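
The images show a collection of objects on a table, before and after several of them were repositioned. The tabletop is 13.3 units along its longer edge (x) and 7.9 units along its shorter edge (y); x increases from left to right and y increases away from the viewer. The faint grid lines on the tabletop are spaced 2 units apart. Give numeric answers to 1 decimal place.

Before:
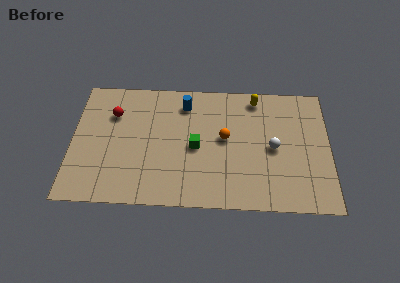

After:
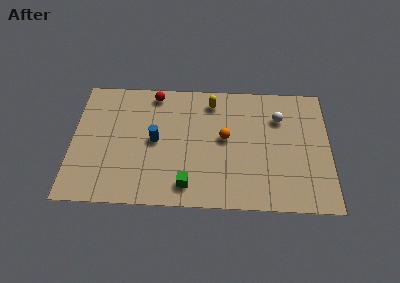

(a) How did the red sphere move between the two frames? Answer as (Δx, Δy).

(2.1, 1.4)

The red sphere started near (2.1, 5.6) and ended near (4.2, 7.0).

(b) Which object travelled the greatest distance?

the blue cylinder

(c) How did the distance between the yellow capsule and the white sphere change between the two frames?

+0.4

Before: roughly 3.2 units apart; after: 3.6. That's 0.4 units further apart.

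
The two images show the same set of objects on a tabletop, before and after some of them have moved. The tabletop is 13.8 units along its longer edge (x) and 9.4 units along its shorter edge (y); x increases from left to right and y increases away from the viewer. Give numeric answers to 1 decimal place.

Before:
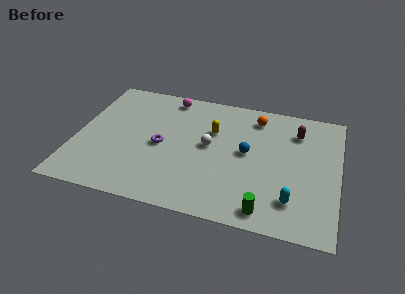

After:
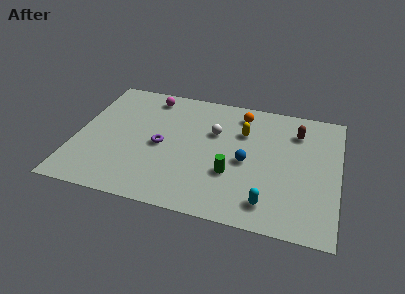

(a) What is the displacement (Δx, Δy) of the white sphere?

(0.2, 1.1)

From the two frames, the white sphere sits at roughly (7.0, 5.0) before and (7.2, 6.1) after.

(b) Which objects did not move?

the brown capsule and the purple torus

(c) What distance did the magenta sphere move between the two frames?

1.0

From (4.6, 8.3) to (3.6, 8.1), the magenta sphere covered √(1.0² + 0.2²) ≈ 1.0 units.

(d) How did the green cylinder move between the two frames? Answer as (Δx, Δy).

(-1.9, 2.1)

The green cylinder started near (10.2, 1.1) and ended near (8.3, 3.2).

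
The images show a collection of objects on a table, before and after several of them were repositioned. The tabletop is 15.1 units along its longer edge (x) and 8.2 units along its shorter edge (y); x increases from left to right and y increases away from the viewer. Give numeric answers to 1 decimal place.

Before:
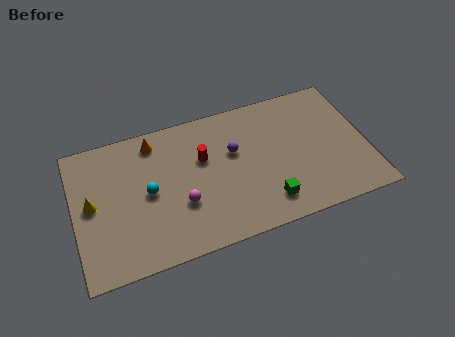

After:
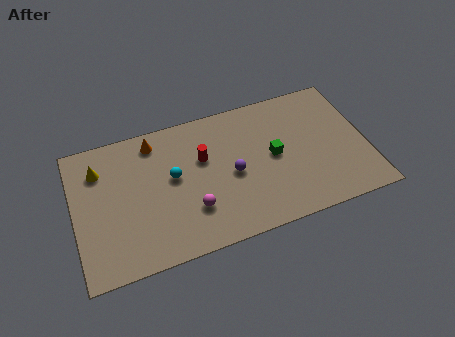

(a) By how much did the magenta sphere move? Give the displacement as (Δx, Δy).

(0.5, -0.5)

From the two frames, the magenta sphere sits at roughly (5.4, 2.9) before and (5.9, 2.4) after.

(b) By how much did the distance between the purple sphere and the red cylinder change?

+0.4

They were about 1.6 units apart before and 2.0 after — 0.4 units further apart.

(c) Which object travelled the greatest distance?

the green cube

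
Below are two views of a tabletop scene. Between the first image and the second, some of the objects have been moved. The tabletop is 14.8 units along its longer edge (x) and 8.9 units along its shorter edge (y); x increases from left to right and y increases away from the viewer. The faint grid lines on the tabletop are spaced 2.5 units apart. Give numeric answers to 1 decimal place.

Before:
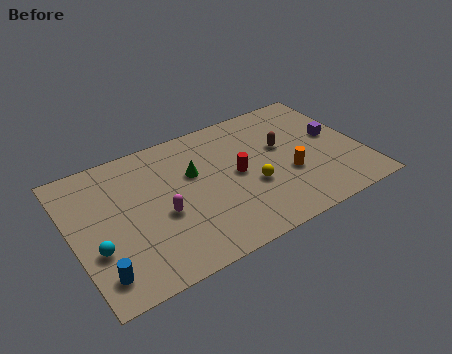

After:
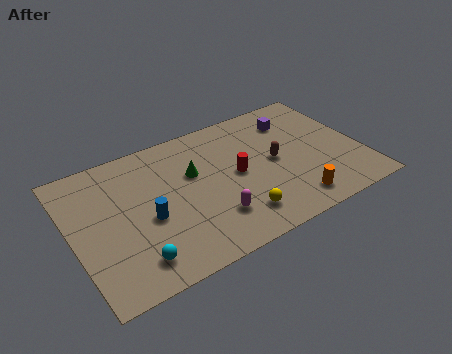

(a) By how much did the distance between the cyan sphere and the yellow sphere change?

-2.7

They were about 8.0 units apart before and 5.3 after — 2.7 units closer together.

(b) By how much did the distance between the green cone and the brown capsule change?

-0.4

They were about 4.6 units apart before and 4.2 after — 0.4 units closer together.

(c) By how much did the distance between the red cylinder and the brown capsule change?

-0.6

The distance was about 2.6 in the first image and 2.0 in the second, so they moved 0.6 units closer together.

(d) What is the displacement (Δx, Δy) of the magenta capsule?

(2.4, -1.4)

The magenta capsule was at about (4.4, 3.7) and moved to about (6.8, 2.3).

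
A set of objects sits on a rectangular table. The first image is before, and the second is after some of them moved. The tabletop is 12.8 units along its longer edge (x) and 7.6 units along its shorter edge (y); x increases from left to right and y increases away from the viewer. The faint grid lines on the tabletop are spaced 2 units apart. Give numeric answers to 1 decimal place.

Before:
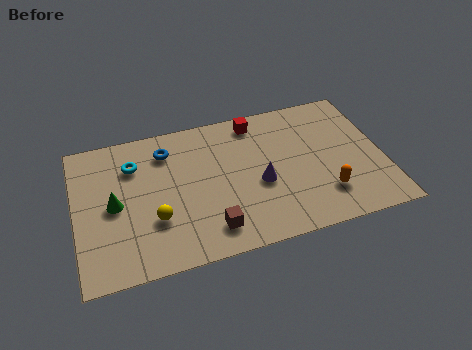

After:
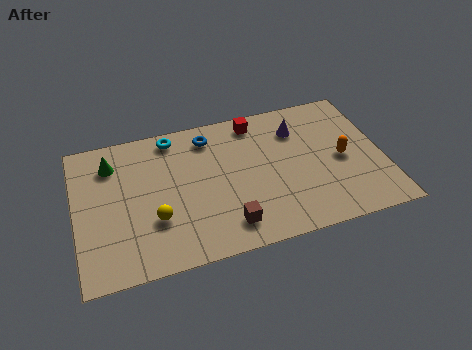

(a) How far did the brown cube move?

0.7

The brown cube was near (5.4, 1.4) before and (6.1, 1.4) after, so it travelled √(0.7² + 0.0²) ≈ 0.7 units.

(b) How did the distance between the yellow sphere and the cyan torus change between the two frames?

+1.1

The distance was about 3.2 in the first image and 4.3 in the second, so they moved 1.1 units further apart.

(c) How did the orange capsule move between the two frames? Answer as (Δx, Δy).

(0.9, 1.7)

The orange capsule started near (10.2, 1.9) and ended near (11.1, 3.6).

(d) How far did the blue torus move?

1.8

The blue torus was near (3.9, 6.0) before and (5.7, 6.3) after, so it travelled √(1.8² + 0.3²) ≈ 1.8 units.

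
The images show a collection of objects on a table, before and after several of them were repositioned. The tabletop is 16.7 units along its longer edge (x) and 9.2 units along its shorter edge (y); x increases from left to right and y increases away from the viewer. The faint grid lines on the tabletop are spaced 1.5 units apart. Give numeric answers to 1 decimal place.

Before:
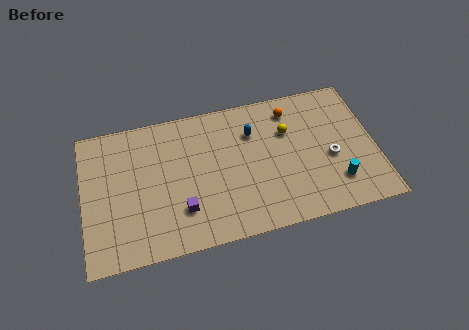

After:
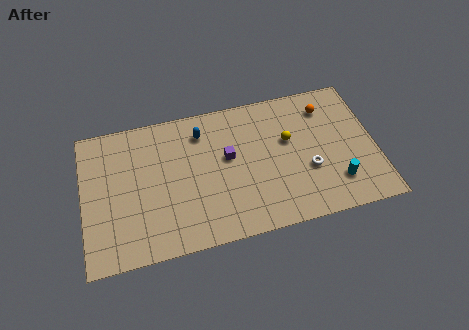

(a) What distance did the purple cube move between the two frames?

4.0

From (5.5, 2.5) to (8.3, 5.3), the purple cube covered √(2.8² + 2.8²) ≈ 4.0 units.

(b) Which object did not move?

the cyan cylinder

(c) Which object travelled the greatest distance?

the purple cube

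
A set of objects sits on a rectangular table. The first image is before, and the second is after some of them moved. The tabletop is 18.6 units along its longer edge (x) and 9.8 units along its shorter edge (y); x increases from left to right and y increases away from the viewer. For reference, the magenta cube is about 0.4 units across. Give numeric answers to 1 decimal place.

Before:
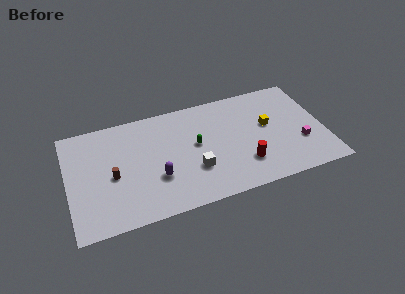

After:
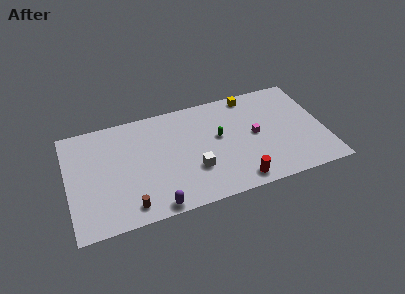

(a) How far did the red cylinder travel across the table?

1.5

The red cylinder moved from about (12.6, 2.6) to (12.0, 1.2), a distance of √(0.6² + 1.4²) ≈ 1.5.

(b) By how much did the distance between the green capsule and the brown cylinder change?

+1.8

Before: roughly 6.2 units apart; after: 8.0. That's 1.8 units further apart.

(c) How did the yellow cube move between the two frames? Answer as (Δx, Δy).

(-1.0, 3.2)

The yellow cube was at about (14.6, 5.6) and moved to about (13.6, 8.8).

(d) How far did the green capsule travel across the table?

1.7

The green capsule was near (9.3, 5.4) before and (11.0, 5.6) after, so it travelled √(1.7² + 0.2²) ≈ 1.7 units.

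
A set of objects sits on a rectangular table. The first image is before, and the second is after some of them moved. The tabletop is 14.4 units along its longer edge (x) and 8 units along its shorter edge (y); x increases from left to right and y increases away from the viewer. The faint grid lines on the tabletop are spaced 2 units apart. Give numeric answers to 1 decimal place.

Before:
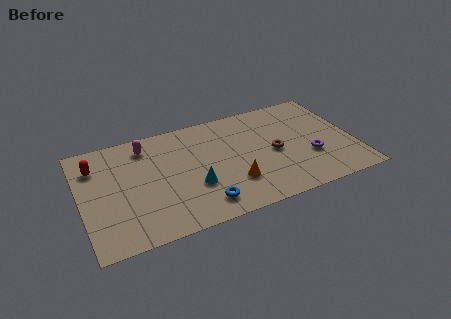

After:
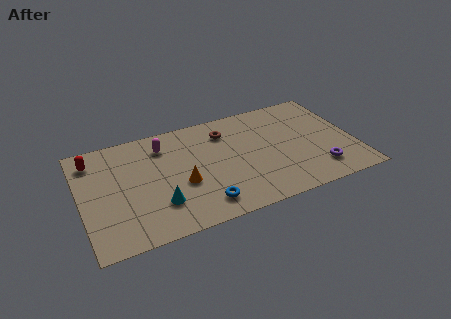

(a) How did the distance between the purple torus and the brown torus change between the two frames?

+4.3

They were about 2.1 units apart before and 6.4 after — 4.3 units further apart.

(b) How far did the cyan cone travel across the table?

2.0

The cyan cone was near (5.8, 2.8) before and (3.9, 2.2) after, so it travelled √(1.9² + 0.6²) ≈ 2.0 units.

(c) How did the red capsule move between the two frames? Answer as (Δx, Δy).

(-0.1, 0.5)

From the two frames, the red capsule sits at roughly (0.9, 6.0) before and (0.8, 6.5) after.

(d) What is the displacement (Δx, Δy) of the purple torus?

(0.3, -1.1)

The purple torus started near (12.0, 2.8) and ended near (12.3, 1.7).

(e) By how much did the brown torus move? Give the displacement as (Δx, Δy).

(-2.4, 2.4)

From the two frames, the brown torus sits at roughly (10.2, 3.8) before and (7.8, 6.2) after.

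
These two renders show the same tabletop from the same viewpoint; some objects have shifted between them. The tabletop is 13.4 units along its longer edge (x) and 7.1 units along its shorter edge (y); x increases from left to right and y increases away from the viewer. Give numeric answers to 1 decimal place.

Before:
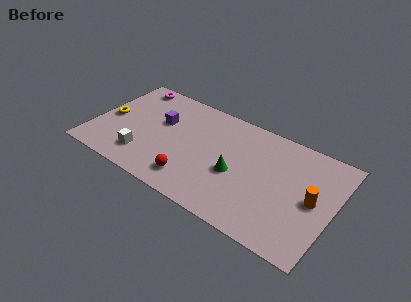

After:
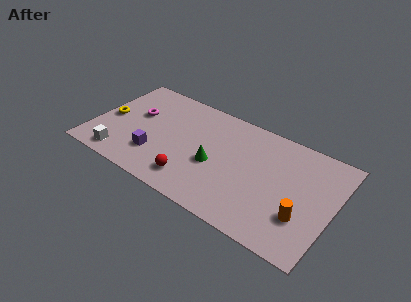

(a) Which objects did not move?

the yellow torus and the red sphere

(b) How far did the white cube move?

1.3

The white cube was near (3.1, 1.6) before and (1.9, 1.0) after, so it travelled √(1.2² + 0.6²) ≈ 1.3 units.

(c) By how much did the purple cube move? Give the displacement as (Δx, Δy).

(0.1, -2.4)

From the two frames, the purple cube sits at roughly (3.6, 4.4) before and (3.7, 2.0) after.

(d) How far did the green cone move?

1.2

The green cone was near (8.1, 3.0) before and (6.9, 3.0) after, so it travelled √(1.2² + 0.0²) ≈ 1.2 units.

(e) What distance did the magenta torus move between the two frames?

2.1

The magenta torus was near (1.5, 6.3) before and (2.2, 4.3) after, so it travelled √(0.7² + 2.0²) ≈ 2.1 units.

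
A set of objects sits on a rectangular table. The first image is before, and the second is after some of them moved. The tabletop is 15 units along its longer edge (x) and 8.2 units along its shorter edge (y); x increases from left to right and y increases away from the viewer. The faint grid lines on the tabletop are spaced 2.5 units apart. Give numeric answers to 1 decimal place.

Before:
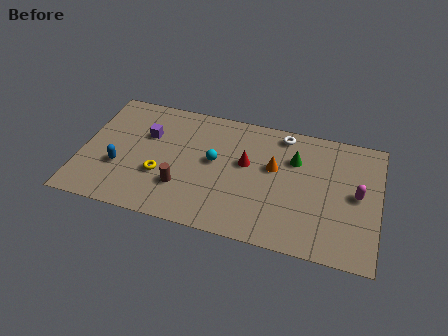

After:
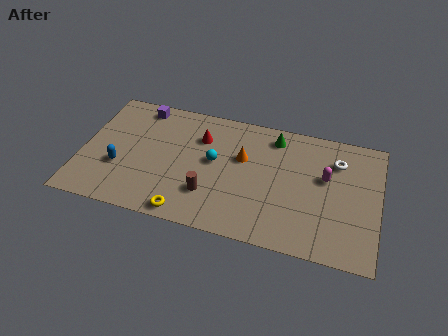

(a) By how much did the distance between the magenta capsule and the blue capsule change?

-1.5

The distance was about 12.0 in the first image and 10.5 in the second, so they moved 1.5 units closer together.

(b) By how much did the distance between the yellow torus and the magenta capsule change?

-2.0

They were about 9.9 units apart before and 7.9 after — 2.0 units closer together.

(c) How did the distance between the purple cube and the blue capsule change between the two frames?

+1.6

The distance was about 2.8 in the first image and 4.4 in the second, so they moved 1.6 units further apart.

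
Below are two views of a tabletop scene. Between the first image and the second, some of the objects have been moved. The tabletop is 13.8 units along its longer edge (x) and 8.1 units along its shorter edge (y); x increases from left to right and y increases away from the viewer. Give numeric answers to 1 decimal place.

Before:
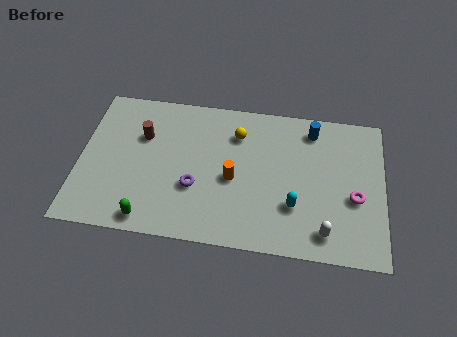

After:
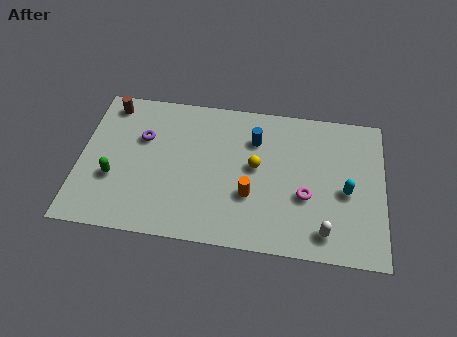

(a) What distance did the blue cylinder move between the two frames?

2.8

The blue cylinder was near (10.5, 6.8) before and (7.9, 5.9) after, so it travelled √(2.6² + 0.9²) ≈ 2.8 units.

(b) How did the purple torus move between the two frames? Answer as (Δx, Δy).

(-2.5, 2.4)

The purple torus started near (5.3, 2.9) and ended near (2.8, 5.3).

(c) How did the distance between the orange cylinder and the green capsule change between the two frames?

+1.6

The distance was about 4.6 in the first image and 6.2 in the second, so they moved 1.6 units further apart.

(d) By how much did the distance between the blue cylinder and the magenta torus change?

-0.3

Before: roughly 4.0 units apart; after: 3.7. That's 0.3 units closer together.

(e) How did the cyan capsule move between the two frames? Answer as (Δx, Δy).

(2.3, 1.1)

The cyan capsule started near (9.8, 2.5) and ended near (12.1, 3.6).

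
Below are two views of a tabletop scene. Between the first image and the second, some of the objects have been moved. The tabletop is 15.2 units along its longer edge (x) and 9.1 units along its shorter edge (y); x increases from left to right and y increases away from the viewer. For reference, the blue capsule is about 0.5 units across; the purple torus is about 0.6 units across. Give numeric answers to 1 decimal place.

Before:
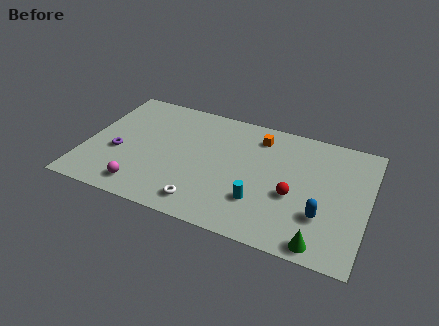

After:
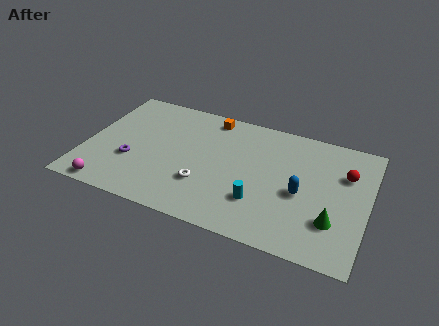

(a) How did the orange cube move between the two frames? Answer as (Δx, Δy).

(-2.7, 0.6)

The orange cube was at about (9.1, 7.4) and moved to about (6.4, 8.0).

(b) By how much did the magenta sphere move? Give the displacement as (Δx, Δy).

(-1.7, -0.6)

The magenta sphere started near (3.4, 1.4) and ended near (1.7, 0.8).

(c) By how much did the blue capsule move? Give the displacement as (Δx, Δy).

(-1.2, 1.2)

The blue capsule was at about (12.9, 2.8) and moved to about (11.7, 4.0).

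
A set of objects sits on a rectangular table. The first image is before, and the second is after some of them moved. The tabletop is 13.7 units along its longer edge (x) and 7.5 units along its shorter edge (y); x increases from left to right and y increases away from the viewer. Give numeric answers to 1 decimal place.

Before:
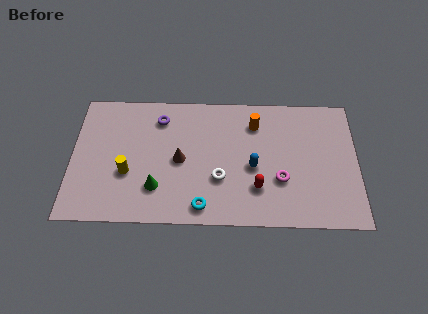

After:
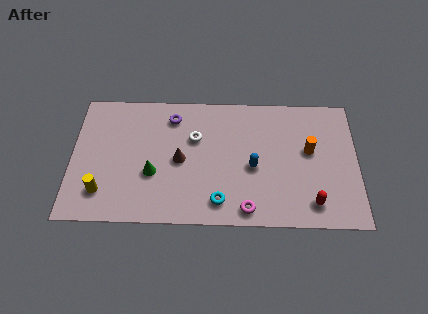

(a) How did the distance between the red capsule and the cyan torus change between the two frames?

+1.6

The distance was about 2.8 in the first image and 4.4 in the second, so they moved 1.6 units further apart.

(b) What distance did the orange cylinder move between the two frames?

3.0

The orange cylinder was near (8.8, 5.8) before and (11.4, 4.3) after, so it travelled √(2.6² + 1.5²) ≈ 3.0 units.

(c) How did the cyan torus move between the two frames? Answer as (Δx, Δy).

(0.8, 0.3)

From the two frames, the cyan torus sits at roughly (6.3, 1.0) before and (7.1, 1.3) after.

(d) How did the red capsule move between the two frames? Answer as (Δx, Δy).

(2.6, -0.8)

From the two frames, the red capsule sits at roughly (8.9, 2.1) before and (11.5, 1.3) after.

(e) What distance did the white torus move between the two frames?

2.6

From (7.1, 2.6) to (5.9, 4.9), the white torus covered √(1.2² + 2.3²) ≈ 2.6 units.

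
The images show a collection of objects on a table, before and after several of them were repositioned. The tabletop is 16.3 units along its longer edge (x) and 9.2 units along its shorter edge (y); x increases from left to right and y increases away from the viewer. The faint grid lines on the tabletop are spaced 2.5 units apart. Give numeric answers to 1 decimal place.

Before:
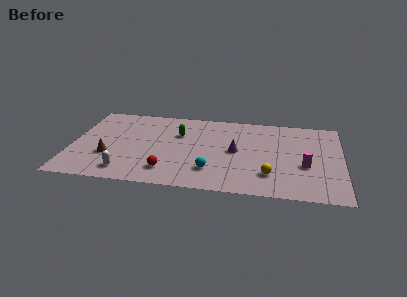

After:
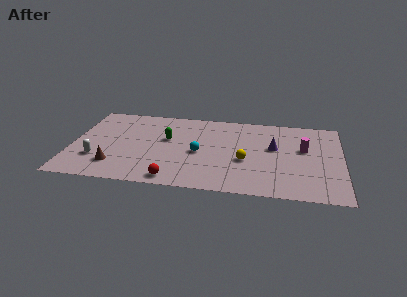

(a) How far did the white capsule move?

2.2

The white capsule moved from about (3.4, 1.5) to (1.6, 2.7), a distance of √(1.8² + 1.2²) ≈ 2.2.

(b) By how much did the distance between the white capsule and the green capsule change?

-0.6

Before: roughly 5.6 units apart; after: 5.0. That's 0.6 units closer together.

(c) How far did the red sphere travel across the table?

1.0

The red sphere moved from about (5.9, 1.9) to (6.3, 1.0), a distance of √(0.4² + 0.9²) ≈ 1.0.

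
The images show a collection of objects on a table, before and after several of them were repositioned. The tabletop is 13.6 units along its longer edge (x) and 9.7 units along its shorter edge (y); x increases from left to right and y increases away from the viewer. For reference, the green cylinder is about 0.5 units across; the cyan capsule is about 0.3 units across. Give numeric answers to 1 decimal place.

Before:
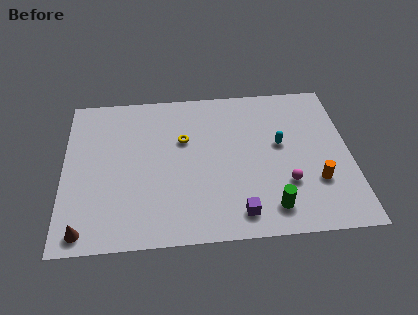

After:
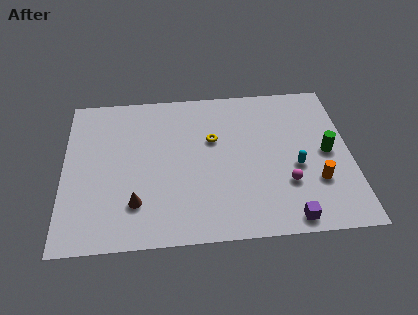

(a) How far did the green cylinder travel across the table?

4.3

From (9.7, 1.6) to (12.5, 4.8), the green cylinder covered √(2.8² + 3.2²) ≈ 4.3 units.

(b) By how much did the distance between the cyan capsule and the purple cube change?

-1.5

They were about 4.6 units apart before and 3.1 after — 1.5 units closer together.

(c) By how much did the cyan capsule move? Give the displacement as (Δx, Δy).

(0.7, -1.5)

The cyan capsule started near (10.3, 5.5) and ended near (11.0, 4.0).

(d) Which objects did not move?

the magenta sphere and the orange cylinder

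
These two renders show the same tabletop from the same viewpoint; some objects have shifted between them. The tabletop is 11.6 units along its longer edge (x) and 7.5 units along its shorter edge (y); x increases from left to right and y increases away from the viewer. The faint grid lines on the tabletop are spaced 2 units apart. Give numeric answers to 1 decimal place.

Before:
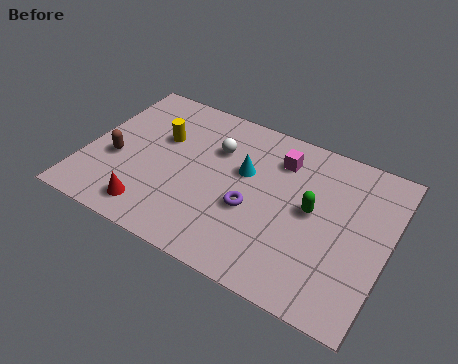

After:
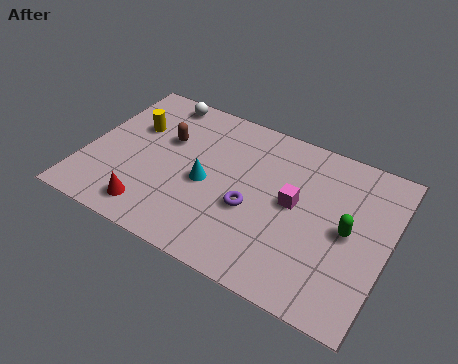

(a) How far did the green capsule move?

1.4

From (8.7, 4.0) to (10.1, 3.7), the green capsule covered √(1.4² + 0.3²) ≈ 1.4 units.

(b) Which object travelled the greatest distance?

the white sphere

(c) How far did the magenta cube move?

2.0

The magenta cube was near (7.2, 5.8) before and (8.0, 4.0) after, so it travelled √(0.8² + 1.8²) ≈ 2.0 units.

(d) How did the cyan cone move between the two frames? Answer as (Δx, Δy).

(-1.3, -1.2)

The cyan cone was at about (6.0, 4.6) and moved to about (4.7, 3.4).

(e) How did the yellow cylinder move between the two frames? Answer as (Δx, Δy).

(-1.1, 0.1)

The yellow cylinder was at about (2.7, 4.8) and moved to about (1.6, 4.9).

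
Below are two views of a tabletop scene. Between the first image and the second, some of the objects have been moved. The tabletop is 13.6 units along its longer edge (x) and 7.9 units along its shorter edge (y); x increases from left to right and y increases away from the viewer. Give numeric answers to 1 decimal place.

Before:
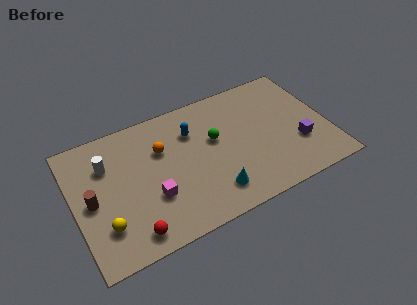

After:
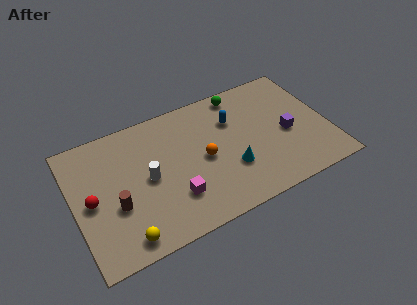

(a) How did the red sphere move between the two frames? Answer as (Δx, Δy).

(-1.8, 2.7)

The red sphere started near (2.7, 1.1) and ended near (0.9, 3.8).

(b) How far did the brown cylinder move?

1.4

The brown cylinder moved from about (0.9, 3.8) to (2.1, 3.0), a distance of √(1.2² + 0.8²) ≈ 1.4.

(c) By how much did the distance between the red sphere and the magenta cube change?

+2.4

They were about 2.1 units apart before and 4.5 after — 2.4 units further apart.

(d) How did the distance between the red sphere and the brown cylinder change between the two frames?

-1.8

Before: roughly 3.2 units apart; after: 1.4. That's 1.8 units closer together.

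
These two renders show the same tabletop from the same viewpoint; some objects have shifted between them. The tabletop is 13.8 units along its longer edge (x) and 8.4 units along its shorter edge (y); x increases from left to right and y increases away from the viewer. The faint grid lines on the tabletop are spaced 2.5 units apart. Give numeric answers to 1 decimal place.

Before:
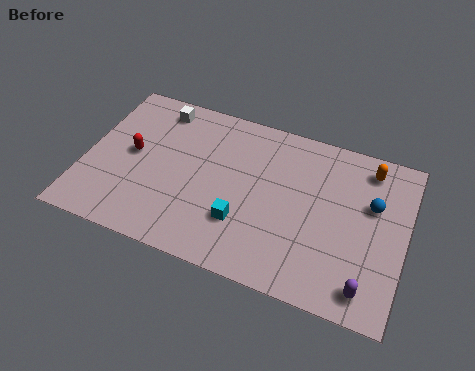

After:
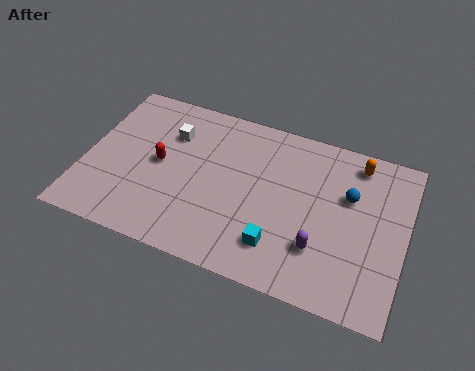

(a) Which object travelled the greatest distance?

the purple capsule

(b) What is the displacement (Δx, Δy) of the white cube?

(0.7, -1.2)

The white cube started near (2.8, 7.2) and ended near (3.5, 6.0).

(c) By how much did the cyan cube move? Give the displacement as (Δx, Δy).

(1.6, -0.6)

The cyan cube started near (7.0, 2.5) and ended near (8.6, 1.9).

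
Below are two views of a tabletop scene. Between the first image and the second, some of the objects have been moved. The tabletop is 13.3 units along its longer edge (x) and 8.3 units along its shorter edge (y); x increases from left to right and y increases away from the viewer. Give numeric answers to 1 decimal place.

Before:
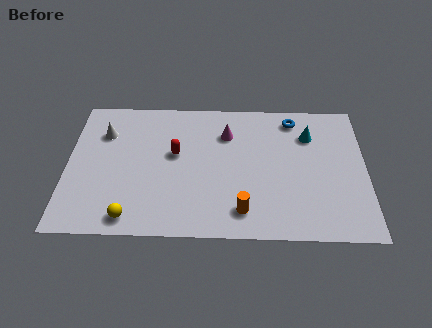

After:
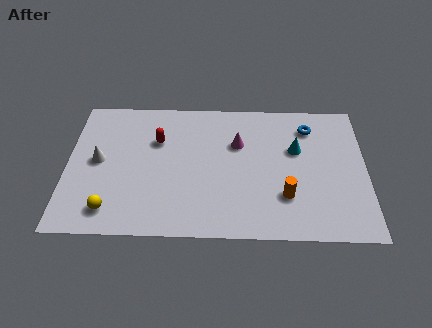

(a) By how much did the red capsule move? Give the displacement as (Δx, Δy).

(-0.8, 0.8)

The red capsule started near (4.8, 4.8) and ended near (4.0, 5.6).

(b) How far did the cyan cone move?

1.1

From (10.8, 6.1) to (10.2, 5.2), the cyan cone covered √(0.6² + 0.9²) ≈ 1.1 units.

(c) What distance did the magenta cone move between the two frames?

0.8

The magenta cone moved from about (7.1, 6.1) to (7.6, 5.5), a distance of √(0.5² + 0.6²) ≈ 0.8.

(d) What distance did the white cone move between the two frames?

1.7

The white cone was near (1.6, 6.0) before and (1.4, 4.3) after, so it travelled √(0.2² + 1.7²) ≈ 1.7 units.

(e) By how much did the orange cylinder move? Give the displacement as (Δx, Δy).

(1.9, 0.9)

The orange cylinder started near (7.8, 1.5) and ended near (9.7, 2.4).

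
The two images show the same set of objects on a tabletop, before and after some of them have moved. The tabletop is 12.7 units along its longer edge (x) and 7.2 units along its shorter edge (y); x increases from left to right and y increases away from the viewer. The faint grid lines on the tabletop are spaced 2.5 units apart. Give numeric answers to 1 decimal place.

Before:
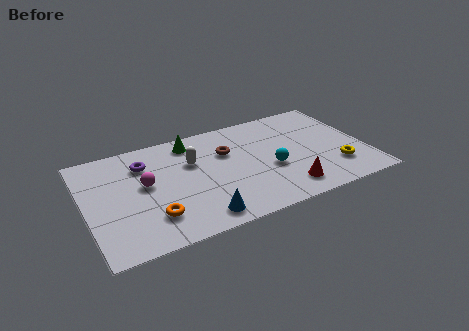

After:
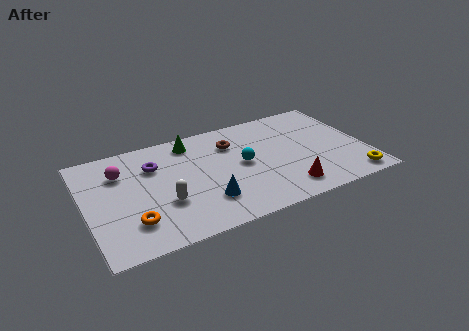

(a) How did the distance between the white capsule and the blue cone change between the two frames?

-1.8

The distance was about 3.7 in the first image and 1.9 in the second, so they moved 1.8 units closer together.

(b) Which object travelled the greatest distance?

the white capsule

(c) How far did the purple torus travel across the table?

0.5

The purple torus moved from about (2.8, 5.4) to (3.2, 5.1), a distance of √(0.4² + 0.3²) ≈ 0.5.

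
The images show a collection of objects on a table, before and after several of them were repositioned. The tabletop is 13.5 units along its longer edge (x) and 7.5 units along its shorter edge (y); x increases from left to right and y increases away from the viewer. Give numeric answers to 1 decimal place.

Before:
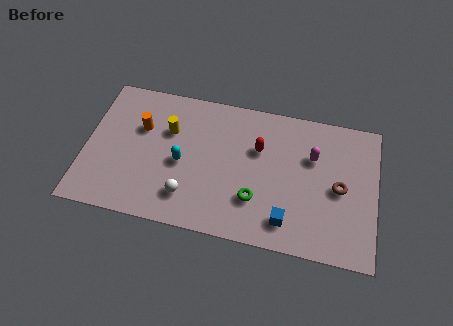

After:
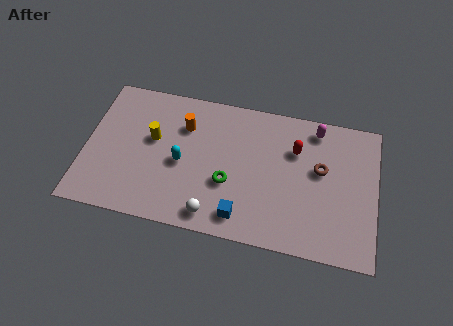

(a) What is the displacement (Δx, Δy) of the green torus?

(-1.3, 0.6)

The green torus was at about (8.0, 2.2) and moved to about (6.7, 2.8).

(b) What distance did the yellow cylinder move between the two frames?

0.9

The yellow cylinder was near (3.8, 5.0) before and (3.1, 4.4) after, so it travelled √(0.7² + 0.6²) ≈ 0.9 units.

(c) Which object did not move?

the cyan capsule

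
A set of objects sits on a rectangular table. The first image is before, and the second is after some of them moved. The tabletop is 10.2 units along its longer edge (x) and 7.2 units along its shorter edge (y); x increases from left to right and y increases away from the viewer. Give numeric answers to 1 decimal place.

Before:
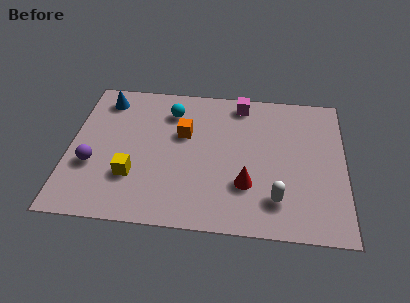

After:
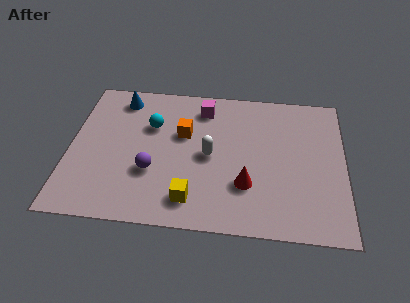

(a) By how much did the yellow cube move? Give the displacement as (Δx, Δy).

(2.2, -0.9)

The yellow cube was at about (2.4, 2.2) and moved to about (4.6, 1.3).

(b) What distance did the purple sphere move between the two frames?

2.2

The purple sphere moved from about (0.9, 2.6) to (3.1, 2.5), a distance of √(2.2² + 0.1²) ≈ 2.2.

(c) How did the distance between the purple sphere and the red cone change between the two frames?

-2.2

They were about 5.7 units apart before and 3.5 after — 2.2 units closer together.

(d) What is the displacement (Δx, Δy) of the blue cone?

(0.6, 0.1)

The blue cone started near (1.2, 6.0) and ended near (1.8, 6.1).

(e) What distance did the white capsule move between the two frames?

3.1

From (7.7, 1.6) to (5.2, 3.5), the white capsule covered √(2.5² + 1.9²) ≈ 3.1 units.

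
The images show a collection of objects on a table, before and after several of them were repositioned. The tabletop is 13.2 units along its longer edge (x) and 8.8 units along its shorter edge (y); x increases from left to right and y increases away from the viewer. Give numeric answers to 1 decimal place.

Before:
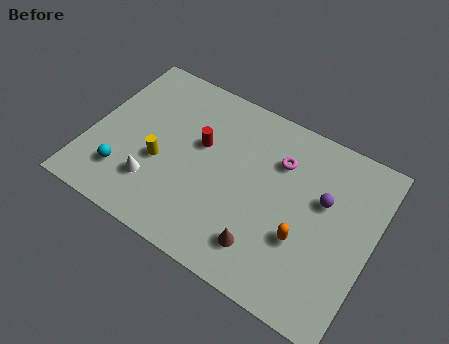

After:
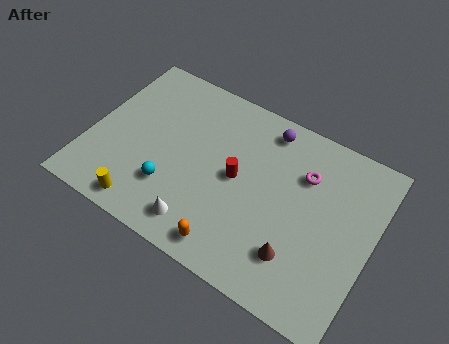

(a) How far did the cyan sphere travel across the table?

2.2

From (1.9, 2.1) to (4.1, 2.5), the cyan sphere covered √(2.2² + 0.4²) ≈ 2.2 units.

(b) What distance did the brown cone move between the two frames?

1.6

The brown cone was near (8.6, 1.8) before and (10.1, 2.2) after, so it travelled √(1.5² + 0.4²) ≈ 1.6 units.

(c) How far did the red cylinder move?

2.1

The red cylinder was near (5.0, 5.3) before and (6.9, 4.5) after, so it travelled √(1.9² + 0.8²) ≈ 2.1 units.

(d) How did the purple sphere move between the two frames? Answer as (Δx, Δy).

(-3.0, 2.2)

The purple sphere started near (10.8, 5.4) and ended near (7.8, 7.6).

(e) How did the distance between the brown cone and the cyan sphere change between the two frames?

-0.7

The distance was about 6.7 in the first image and 6.0 in the second, so they moved 0.7 units closer together.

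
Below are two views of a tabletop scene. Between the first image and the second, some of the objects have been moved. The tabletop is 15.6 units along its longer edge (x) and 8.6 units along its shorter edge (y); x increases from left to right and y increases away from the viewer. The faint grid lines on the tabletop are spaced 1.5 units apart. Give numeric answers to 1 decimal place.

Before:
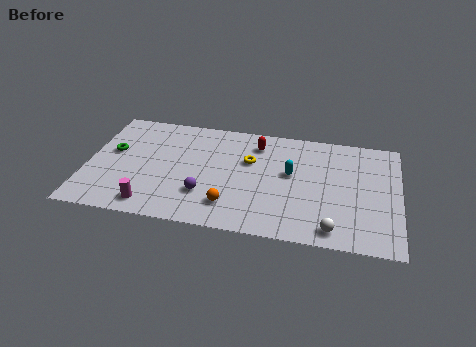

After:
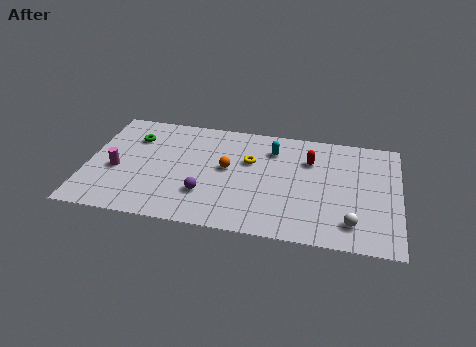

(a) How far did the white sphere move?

1.1

From (12.4, 1.1) to (13.3, 1.7), the white sphere covered √(0.9² + 0.6²) ≈ 1.1 units.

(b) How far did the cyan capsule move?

2.0

From (10.2, 4.9) to (9.2, 6.6), the cyan capsule covered √(1.0² + 1.7²) ≈ 2.0 units.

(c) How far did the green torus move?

1.6

From (1.2, 5.0) to (2.2, 6.3), the green torus covered √(1.0² + 1.3²) ≈ 1.6 units.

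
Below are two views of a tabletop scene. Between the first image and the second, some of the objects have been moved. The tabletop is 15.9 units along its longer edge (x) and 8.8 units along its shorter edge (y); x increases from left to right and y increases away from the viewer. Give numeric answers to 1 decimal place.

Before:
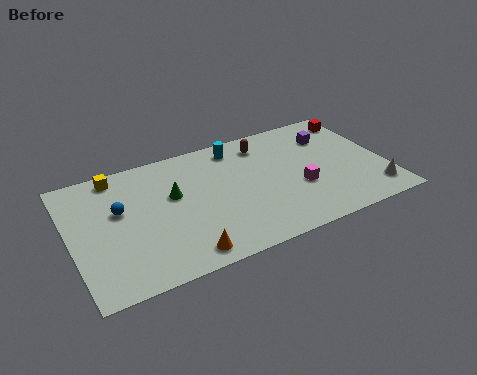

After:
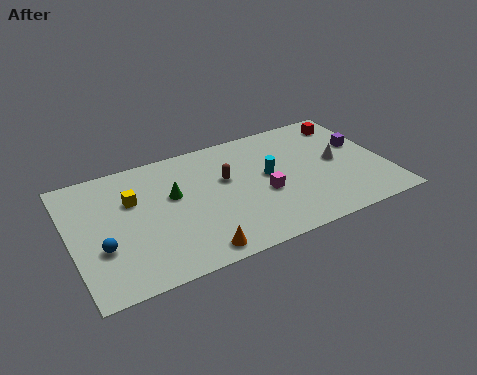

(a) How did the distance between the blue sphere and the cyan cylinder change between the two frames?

+2.2

The distance was about 6.6 in the first image and 8.8 in the second, so they moved 2.2 units further apart.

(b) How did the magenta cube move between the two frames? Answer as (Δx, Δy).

(-1.8, 0.3)

The magenta cube started near (11.4, 3.3) and ended near (9.6, 3.6).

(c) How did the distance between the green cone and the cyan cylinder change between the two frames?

+0.7

The distance was about 4.1 in the first image and 4.8 in the second, so they moved 0.7 units further apart.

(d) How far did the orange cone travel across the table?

0.6

The orange cone was near (5.2, 1.1) before and (5.8, 1.0) after, so it travelled √(0.6² + 0.1²) ≈ 0.6 units.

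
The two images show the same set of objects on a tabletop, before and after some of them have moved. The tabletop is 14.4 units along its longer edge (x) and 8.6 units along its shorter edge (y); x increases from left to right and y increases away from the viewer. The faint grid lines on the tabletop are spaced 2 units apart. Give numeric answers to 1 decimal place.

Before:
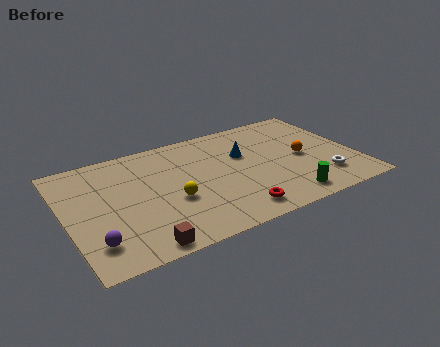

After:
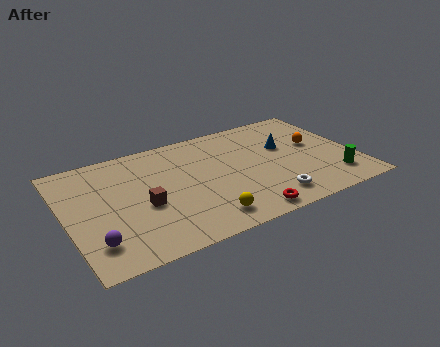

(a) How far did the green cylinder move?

2.6

From (10.5, 1.2) to (13.0, 1.8), the green cylinder covered √(2.5² + 0.6²) ≈ 2.6 units.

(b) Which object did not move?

the purple sphere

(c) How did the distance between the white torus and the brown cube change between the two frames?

-3.0

They were about 9.4 units apart before and 6.4 after — 3.0 units closer together.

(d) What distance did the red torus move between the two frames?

0.6

The red torus moved from about (7.9, 1.3) to (8.3, 0.9), a distance of √(0.4² + 0.4²) ≈ 0.6.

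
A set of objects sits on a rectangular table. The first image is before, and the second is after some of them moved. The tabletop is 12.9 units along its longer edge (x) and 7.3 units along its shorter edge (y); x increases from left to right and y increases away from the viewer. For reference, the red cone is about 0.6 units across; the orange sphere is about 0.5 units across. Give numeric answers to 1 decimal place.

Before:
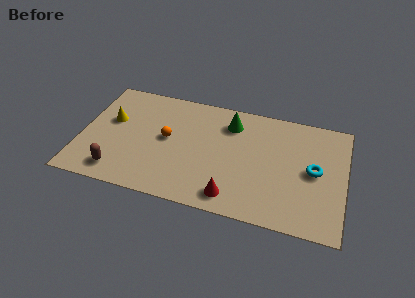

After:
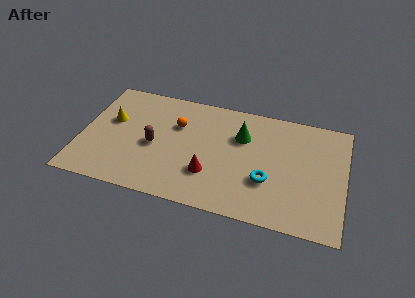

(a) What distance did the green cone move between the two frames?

0.9

The green cone was near (7.2, 5.7) before and (7.8, 5.0) after, so it travelled √(0.6² + 0.7²) ≈ 0.9 units.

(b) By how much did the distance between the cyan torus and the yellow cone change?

-2.0

They were about 10.0 units apart before and 8.0 after — 2.0 units closer together.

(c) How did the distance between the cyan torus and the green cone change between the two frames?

-1.8

They were about 4.7 units apart before and 2.9 after — 1.8 units closer together.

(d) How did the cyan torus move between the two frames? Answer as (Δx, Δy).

(-2.2, -1.2)

The cyan torus was at about (11.4, 3.7) and moved to about (9.2, 2.5).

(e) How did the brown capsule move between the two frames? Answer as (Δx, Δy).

(1.6, 2.1)

The brown capsule was at about (2.0, 1.2) and moved to about (3.6, 3.3).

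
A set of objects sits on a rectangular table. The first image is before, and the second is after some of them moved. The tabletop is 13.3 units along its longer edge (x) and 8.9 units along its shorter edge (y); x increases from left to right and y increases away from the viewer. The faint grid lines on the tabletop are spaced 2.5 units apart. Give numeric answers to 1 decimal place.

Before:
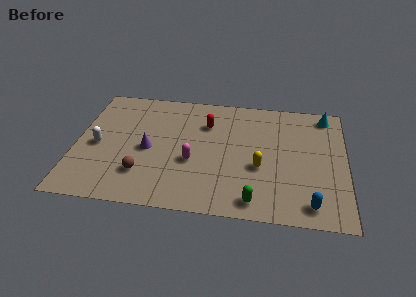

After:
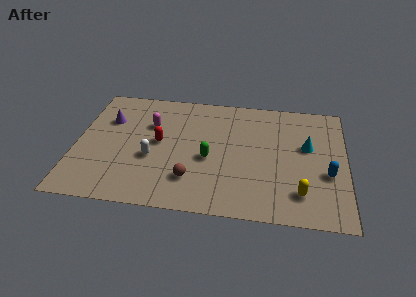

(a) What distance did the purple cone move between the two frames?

2.9

The purple cone was near (3.6, 4.1) before and (1.5, 6.1) after, so it travelled √(2.1² + 2.0²) ≈ 2.9 units.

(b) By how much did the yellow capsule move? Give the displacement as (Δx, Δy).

(2.0, -1.6)

The yellow capsule started near (9.1, 3.5) and ended near (11.1, 1.9).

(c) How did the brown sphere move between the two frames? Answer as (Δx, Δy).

(2.4, -0.1)

From the two frames, the brown sphere sits at roughly (3.4, 2.3) before and (5.8, 2.2) after.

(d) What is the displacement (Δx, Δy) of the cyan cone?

(-0.9, -2.5)

The cyan cone started near (12.3, 7.8) and ended near (11.4, 5.3).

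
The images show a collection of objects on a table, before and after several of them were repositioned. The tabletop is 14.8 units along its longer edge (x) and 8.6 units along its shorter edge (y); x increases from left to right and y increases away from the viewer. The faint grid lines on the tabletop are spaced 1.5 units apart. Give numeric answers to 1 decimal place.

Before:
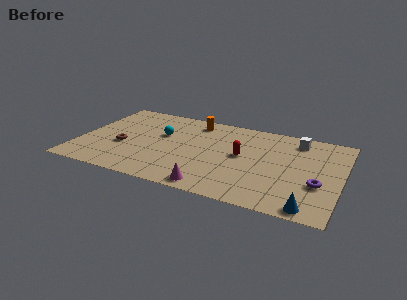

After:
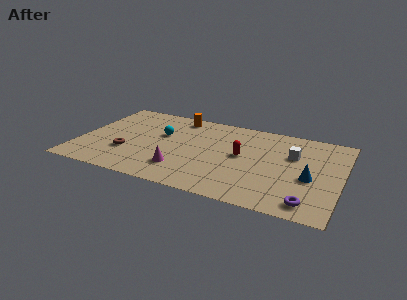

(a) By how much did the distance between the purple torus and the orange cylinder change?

+1.7

The distance was about 8.5 in the first image and 10.2 in the second, so they moved 1.7 units further apart.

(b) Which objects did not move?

the cyan sphere and the red capsule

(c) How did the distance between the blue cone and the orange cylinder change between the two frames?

-0.8

They were about 9.6 units apart before and 8.8 after — 0.8 units closer together.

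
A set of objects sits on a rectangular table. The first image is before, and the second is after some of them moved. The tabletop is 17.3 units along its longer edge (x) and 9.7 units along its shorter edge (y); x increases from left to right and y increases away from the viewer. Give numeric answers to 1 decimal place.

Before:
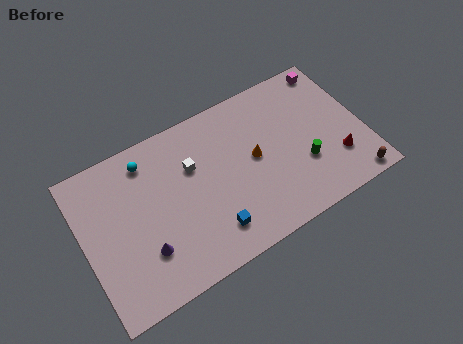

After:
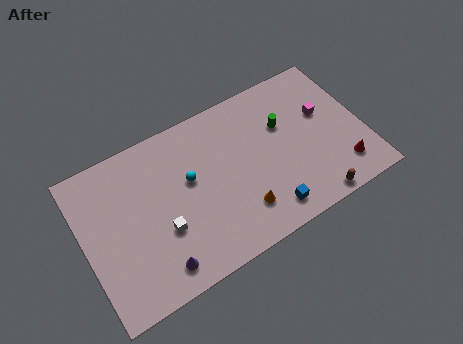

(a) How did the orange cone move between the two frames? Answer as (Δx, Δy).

(-1.3, -2.8)

The orange cone was at about (10.6, 5.1) and moved to about (9.3, 2.3).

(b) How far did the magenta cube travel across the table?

2.9

The magenta cube was near (16.1, 8.6) before and (15.1, 5.9) after, so it travelled √(1.0² + 2.7²) ≈ 2.9 units.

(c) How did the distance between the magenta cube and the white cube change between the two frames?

+1.3

Before: roughly 9.5 units apart; after: 10.8. That's 1.3 units further apart.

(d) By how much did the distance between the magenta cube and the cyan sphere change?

-3.3

They were about 11.8 units apart before and 8.5 after — 3.3 units closer together.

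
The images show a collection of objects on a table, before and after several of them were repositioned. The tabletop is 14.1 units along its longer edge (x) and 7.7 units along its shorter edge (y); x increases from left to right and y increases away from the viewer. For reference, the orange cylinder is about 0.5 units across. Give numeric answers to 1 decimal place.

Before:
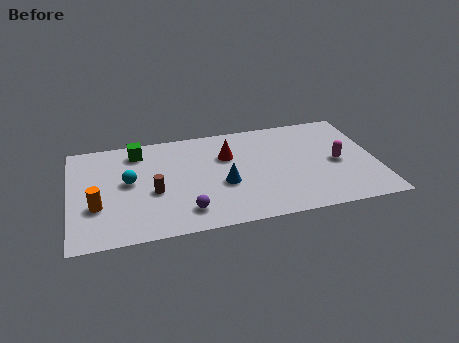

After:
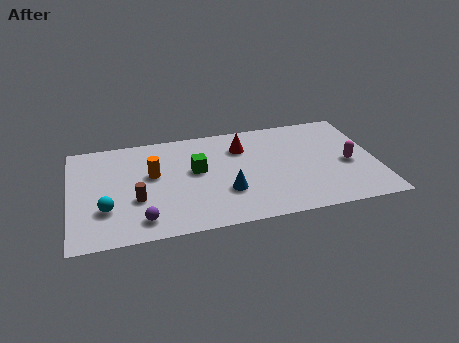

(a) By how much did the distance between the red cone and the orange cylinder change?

-2.2

Before: roughly 6.6 units apart; after: 4.4. That's 2.2 units closer together.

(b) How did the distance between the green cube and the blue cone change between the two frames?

-2.7

Before: roughly 5.0 units apart; after: 2.3. That's 2.7 units closer together.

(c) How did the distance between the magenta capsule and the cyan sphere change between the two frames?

+1.6

Before: roughly 9.6 units apart; after: 11.2. That's 1.6 units further apart.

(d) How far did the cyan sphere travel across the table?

2.1

The cyan sphere moved from about (2.7, 4.2) to (1.6, 2.4), a distance of √(1.1² + 1.8²) ≈ 2.1.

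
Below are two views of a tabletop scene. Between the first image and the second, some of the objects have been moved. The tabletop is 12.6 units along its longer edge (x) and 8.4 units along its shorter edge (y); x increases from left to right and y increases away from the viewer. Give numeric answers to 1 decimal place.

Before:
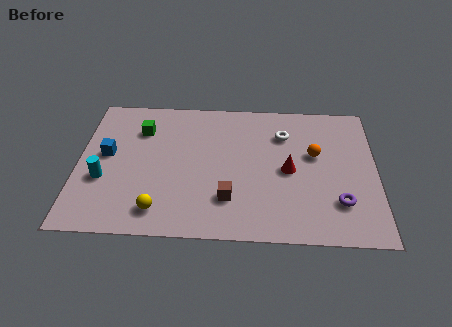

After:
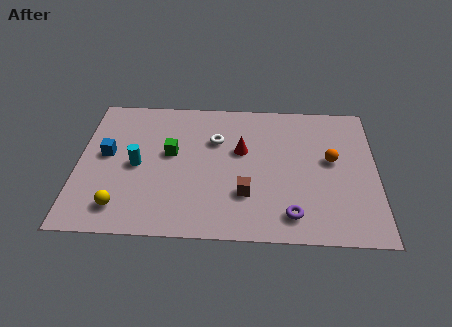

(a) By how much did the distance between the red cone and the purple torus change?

+1.5

Before: roughly 2.8 units apart; after: 4.3. That's 1.5 units further apart.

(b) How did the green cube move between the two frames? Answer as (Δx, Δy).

(1.3, -1.4)

The green cube was at about (2.6, 6.2) and moved to about (3.9, 4.8).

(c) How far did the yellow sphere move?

1.6

From (3.5, 1.4) to (1.9, 1.5), the yellow sphere covered √(1.6² + 0.1²) ≈ 1.6 units.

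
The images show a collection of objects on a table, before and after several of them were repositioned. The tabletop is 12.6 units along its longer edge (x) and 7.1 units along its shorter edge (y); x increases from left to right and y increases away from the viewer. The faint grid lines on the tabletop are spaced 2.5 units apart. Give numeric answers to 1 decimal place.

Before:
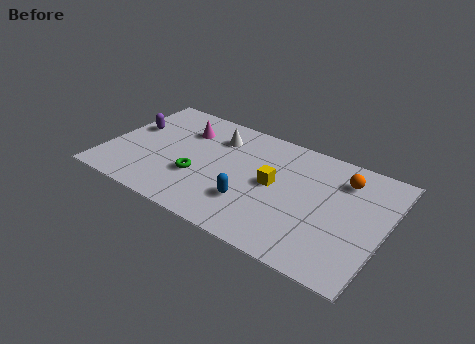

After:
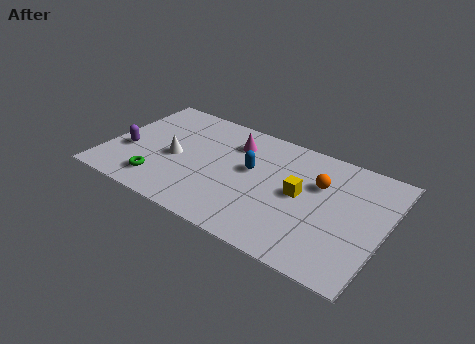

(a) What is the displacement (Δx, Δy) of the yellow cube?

(1.2, 0.0)

The yellow cube started near (7.6, 3.7) and ended near (8.8, 3.7).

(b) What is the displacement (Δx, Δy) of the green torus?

(-1.6, -1.1)

The green torus was at about (4.3, 2.5) and moved to about (2.7, 1.4).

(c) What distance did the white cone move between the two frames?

2.7

The white cone was near (4.7, 5.4) before and (3.1, 3.2) after, so it travelled √(1.6² + 2.2²) ≈ 2.7 units.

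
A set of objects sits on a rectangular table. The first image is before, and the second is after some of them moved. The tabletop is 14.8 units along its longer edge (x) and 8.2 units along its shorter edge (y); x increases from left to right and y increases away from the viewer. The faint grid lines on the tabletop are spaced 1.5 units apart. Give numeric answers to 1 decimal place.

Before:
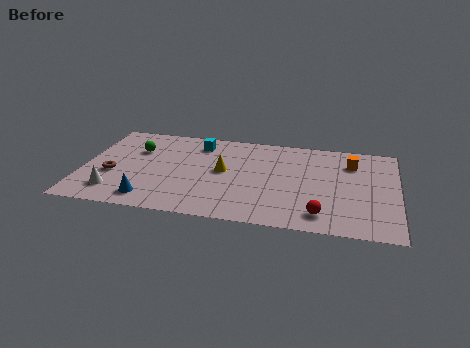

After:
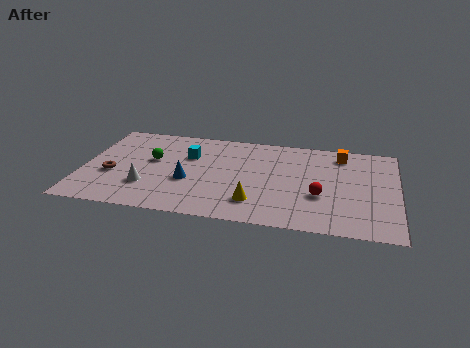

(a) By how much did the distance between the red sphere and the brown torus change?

-0.3

Before: roughly 10.1 units apart; after: 9.8. That's 0.3 units closer together.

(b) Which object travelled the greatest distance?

the yellow cone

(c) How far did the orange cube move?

0.9

The orange cube moved from about (12.6, 6.2) to (12.1, 6.9), a distance of √(0.5² + 0.7²) ≈ 0.9.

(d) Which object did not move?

the brown torus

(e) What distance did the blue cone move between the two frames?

2.5

From (3.3, 1.3) to (5.0, 3.2), the blue cone covered √(1.7² + 1.9²) ≈ 2.5 units.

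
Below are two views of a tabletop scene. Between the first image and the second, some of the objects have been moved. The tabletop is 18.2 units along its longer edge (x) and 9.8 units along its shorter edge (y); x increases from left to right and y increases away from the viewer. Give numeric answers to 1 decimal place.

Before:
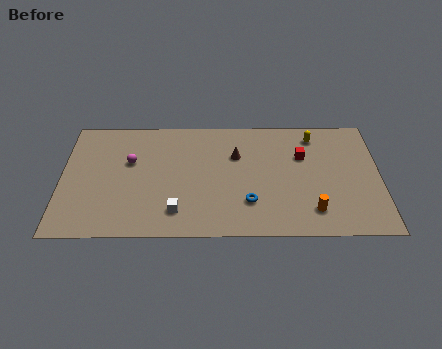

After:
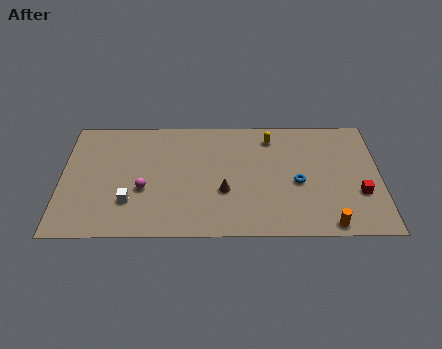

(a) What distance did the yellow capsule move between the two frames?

2.5

From (14.5, 8.2) to (12.0, 8.1), the yellow capsule covered √(2.5² + 0.1²) ≈ 2.5 units.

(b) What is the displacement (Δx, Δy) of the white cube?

(-2.7, 0.8)

The white cube was at about (6.6, 2.0) and moved to about (3.9, 2.8).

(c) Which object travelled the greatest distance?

the red cube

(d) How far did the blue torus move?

3.2

The blue torus moved from about (10.7, 2.7) to (13.5, 4.3), a distance of √(2.8² + 1.6²) ≈ 3.2.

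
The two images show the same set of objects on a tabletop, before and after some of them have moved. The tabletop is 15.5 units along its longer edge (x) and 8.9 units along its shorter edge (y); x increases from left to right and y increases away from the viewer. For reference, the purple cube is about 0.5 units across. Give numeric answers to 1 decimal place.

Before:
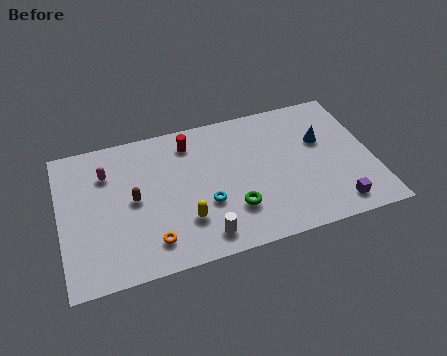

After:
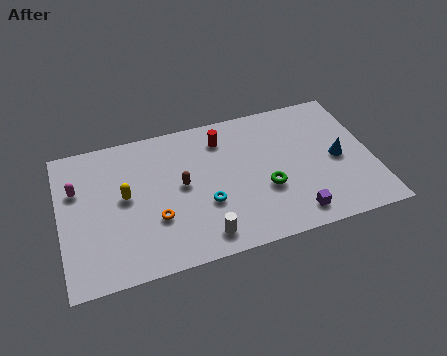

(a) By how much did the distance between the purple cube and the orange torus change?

-2.2

They were about 9.1 units apart before and 6.9 after — 2.2 units closer together.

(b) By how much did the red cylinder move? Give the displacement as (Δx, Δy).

(1.6, -0.2)

The red cylinder started near (6.6, 7.3) and ended near (8.2, 7.1).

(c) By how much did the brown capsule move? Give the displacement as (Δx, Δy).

(2.4, 0.2)

The brown capsule was at about (3.6, 4.5) and moved to about (6.0, 4.7).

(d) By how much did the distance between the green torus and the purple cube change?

-2.8

Before: roughly 5.1 units apart; after: 2.3. That's 2.8 units closer together.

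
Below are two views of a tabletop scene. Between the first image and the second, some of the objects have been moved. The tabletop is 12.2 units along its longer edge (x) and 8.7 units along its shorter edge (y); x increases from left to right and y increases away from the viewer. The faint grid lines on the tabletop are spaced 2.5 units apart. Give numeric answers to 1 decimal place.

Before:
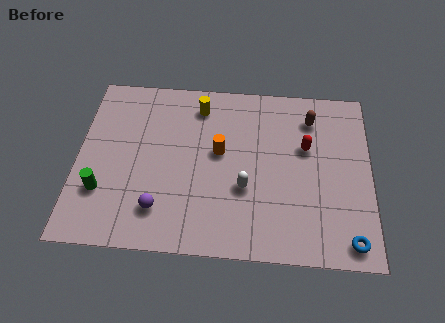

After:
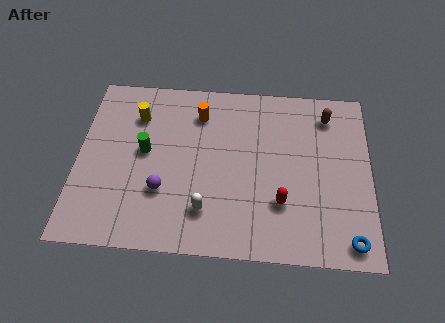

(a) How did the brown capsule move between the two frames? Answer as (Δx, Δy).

(0.7, 0.2)

The brown capsule was at about (9.7, 6.9) and moved to about (10.4, 7.1).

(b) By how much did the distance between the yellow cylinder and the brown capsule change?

+3.3

They were about 4.7 units apart before and 8.0 after — 3.3 units further apart.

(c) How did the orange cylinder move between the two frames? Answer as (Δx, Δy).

(-0.9, 1.9)

The orange cylinder was at about (5.9, 4.9) and moved to about (5.0, 6.8).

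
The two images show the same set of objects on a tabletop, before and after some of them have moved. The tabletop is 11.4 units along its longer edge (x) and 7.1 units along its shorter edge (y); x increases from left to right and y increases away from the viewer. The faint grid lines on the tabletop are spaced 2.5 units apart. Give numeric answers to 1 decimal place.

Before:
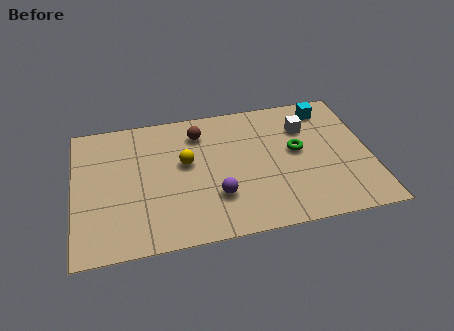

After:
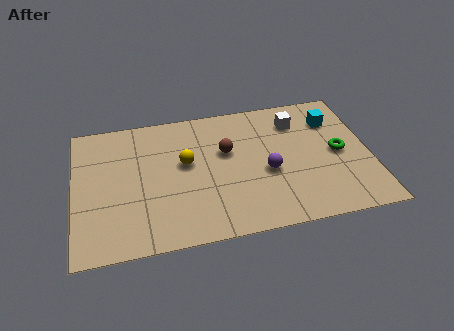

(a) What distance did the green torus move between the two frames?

1.6

The green torus was near (8.6, 3.9) before and (10.2, 3.5) after, so it travelled √(1.6² + 0.4²) ≈ 1.6 units.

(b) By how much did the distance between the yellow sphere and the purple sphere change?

+1.0

The distance was about 2.3 in the first image and 3.3 in the second, so they moved 1.0 units further apart.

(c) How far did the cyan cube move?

0.7

From (9.9, 6.0) to (10.1, 5.3), the cyan cube covered √(0.2² + 0.7²) ≈ 0.7 units.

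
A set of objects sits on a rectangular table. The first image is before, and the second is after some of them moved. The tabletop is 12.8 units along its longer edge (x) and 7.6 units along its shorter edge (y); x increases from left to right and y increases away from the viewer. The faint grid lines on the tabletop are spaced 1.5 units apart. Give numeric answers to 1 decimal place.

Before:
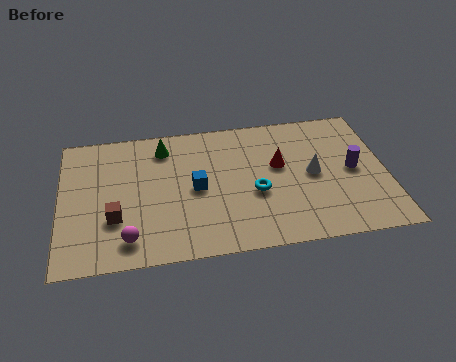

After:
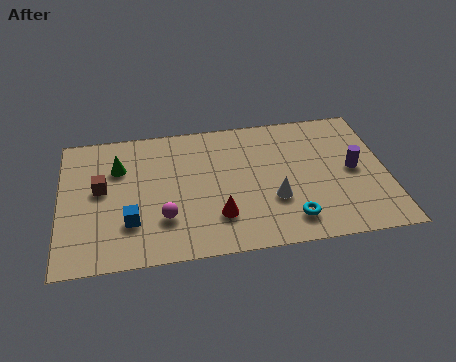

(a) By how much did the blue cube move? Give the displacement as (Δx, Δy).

(-2.6, -1.5)

The blue cube was at about (5.3, 3.7) and moved to about (2.7, 2.2).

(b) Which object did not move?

the purple cylinder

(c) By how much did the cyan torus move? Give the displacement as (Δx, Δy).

(1.3, -1.7)

From the two frames, the cyan torus sits at roughly (7.6, 3.1) before and (8.9, 1.4) after.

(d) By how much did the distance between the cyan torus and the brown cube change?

+2.3

The distance was about 5.5 in the first image and 7.8 in the second, so they moved 2.3 units further apart.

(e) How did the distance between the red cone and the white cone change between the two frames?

+0.8

The distance was about 1.5 in the first image and 2.3 in the second, so they moved 0.8 units further apart.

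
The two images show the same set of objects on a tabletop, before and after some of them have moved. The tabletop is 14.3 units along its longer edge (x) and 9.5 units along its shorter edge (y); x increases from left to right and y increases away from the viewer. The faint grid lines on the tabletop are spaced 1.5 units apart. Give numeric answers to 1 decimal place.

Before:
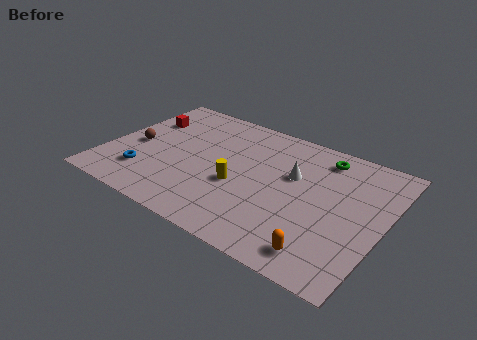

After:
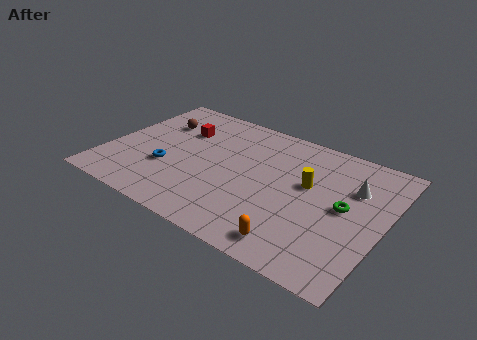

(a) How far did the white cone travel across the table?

3.1

The white cone moved from about (9.5, 5.9) to (12.5, 6.5), a distance of √(3.0² + 0.6²) ≈ 3.1.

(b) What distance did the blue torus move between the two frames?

1.4

From (2.3, 2.3) to (3.3, 3.3), the blue torus covered √(1.0² + 1.0²) ≈ 1.4 units.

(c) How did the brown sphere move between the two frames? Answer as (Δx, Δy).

(0.7, 2.4)

From the two frames, the brown sphere sits at roughly (1.4, 4.3) before and (2.1, 6.7) after.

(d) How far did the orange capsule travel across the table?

1.4

The orange capsule moved from about (11.8, 1.4) to (10.4, 1.3), a distance of √(1.4² + 0.1²) ≈ 1.4.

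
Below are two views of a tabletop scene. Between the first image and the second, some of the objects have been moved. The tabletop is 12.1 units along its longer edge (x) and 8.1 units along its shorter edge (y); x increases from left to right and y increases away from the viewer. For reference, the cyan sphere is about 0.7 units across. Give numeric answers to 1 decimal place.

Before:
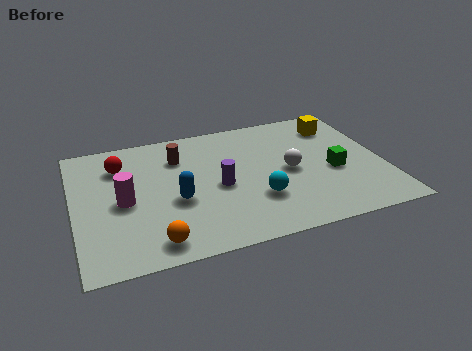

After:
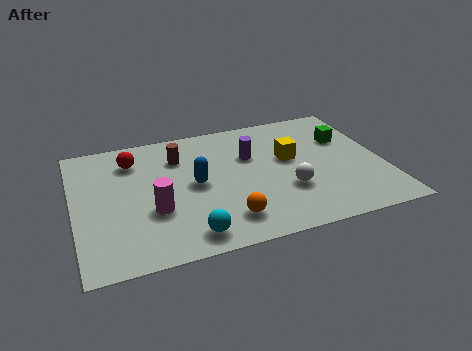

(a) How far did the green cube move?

2.1

From (10.1, 3.4) to (10.8, 5.4), the green cube covered √(0.7² + 2.0²) ≈ 2.1 units.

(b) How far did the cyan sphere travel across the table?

3.1

The cyan sphere moved from about (7.0, 2.5) to (4.2, 1.1), a distance of √(2.8² + 1.4²) ≈ 3.1.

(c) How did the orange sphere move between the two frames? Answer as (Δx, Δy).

(2.8, 0.5)

The orange sphere started near (2.9, 1.1) and ended near (5.7, 1.6).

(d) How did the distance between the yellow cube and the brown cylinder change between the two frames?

-1.9

Before: roughly 6.4 units apart; after: 4.5. That's 1.9 units closer together.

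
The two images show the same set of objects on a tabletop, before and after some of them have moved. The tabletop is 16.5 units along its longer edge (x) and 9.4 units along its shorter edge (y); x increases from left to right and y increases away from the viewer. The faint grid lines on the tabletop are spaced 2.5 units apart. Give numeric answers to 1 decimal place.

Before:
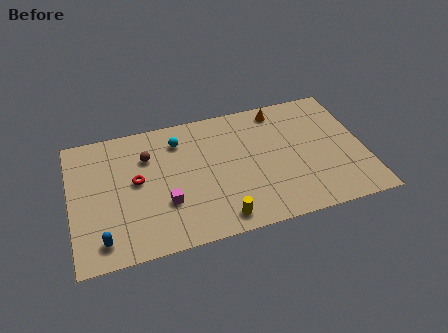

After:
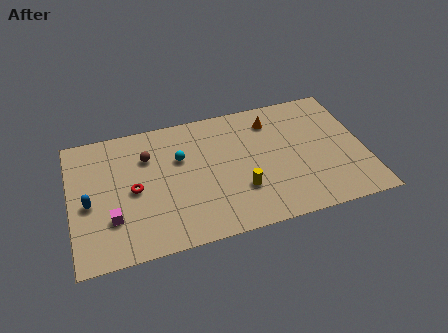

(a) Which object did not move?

the brown sphere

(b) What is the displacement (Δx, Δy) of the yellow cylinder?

(1.3, 1.7)

From the two frames, the yellow cylinder sits at roughly (8.1, 1.2) before and (9.4, 2.9) after.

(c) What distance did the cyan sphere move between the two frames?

1.3

The cyan sphere was near (6.2, 7.4) before and (6.2, 6.1) after, so it travelled √(0.0² + 1.3²) ≈ 1.3 units.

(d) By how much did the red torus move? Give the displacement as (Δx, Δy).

(-0.2, -0.6)

The red torus started near (3.7, 5.1) and ended near (3.5, 4.5).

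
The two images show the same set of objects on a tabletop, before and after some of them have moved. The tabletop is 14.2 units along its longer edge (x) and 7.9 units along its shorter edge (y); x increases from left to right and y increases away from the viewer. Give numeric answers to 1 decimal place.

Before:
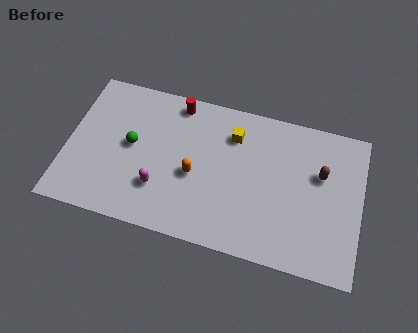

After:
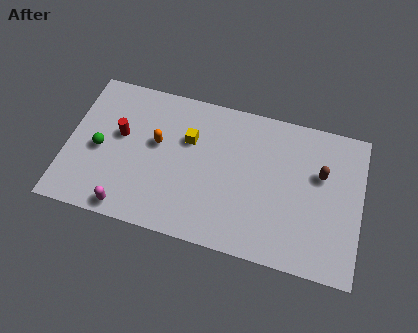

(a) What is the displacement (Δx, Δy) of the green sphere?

(-1.5, -0.6)

From the two frames, the green sphere sits at roughly (3.1, 4.2) before and (1.6, 3.6) after.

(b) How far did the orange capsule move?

2.2

The orange capsule was near (6.2, 3.4) before and (4.3, 4.6) after, so it travelled √(1.9² + 1.2²) ≈ 2.2 units.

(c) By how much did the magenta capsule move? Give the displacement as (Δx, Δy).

(-1.4, -1.5)

From the two frames, the magenta capsule sits at roughly (4.6, 2.3) before and (3.2, 0.8) after.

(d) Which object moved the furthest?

the red cylinder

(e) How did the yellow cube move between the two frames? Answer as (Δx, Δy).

(-2.1, -0.8)

From the two frames, the yellow cube sits at roughly (7.9, 6.0) before and (5.8, 5.2) after.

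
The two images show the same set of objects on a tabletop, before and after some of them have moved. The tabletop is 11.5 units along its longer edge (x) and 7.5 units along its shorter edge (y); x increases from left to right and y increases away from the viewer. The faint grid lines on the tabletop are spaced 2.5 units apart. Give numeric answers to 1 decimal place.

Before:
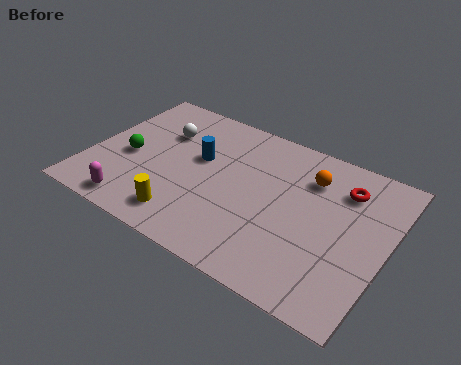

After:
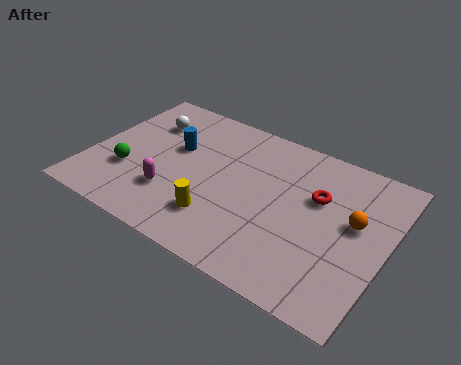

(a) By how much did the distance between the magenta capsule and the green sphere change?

-0.7

Before: roughly 2.5 units apart; after: 1.8. That's 0.7 units closer together.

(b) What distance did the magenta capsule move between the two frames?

1.8

The magenta capsule moved from about (2.2, 0.9) to (3.4, 2.2), a distance of √(1.2² + 1.3²) ≈ 1.8.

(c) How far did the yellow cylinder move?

1.3

The yellow cylinder moved from about (4.1, 1.3) to (5.3, 1.9), a distance of √(1.2² + 0.6²) ≈ 1.3.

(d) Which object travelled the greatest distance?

the orange sphere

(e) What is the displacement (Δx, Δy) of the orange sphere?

(1.9, -1.3)

From the two frames, the orange sphere sits at roughly (8.3, 5.6) before and (10.2, 4.3) after.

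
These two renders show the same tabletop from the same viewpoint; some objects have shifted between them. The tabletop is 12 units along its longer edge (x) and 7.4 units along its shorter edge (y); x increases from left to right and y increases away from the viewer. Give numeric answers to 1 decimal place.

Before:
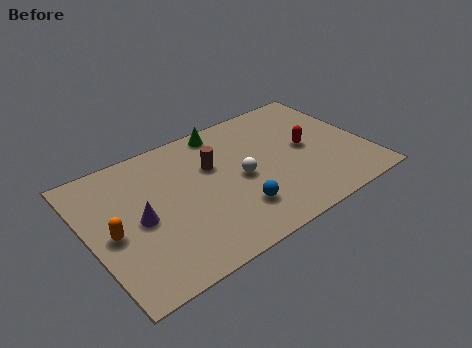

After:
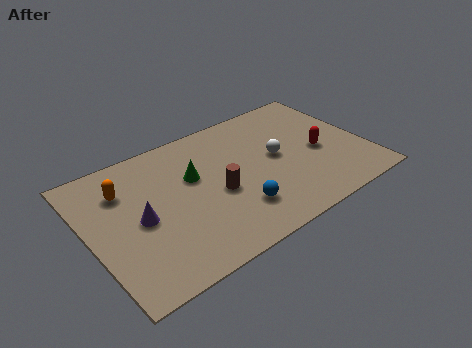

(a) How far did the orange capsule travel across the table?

2.2

The orange capsule moved from about (0.9, 3.4) to (1.7, 5.4), a distance of √(0.8² + 2.0²) ≈ 2.2.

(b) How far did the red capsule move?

0.7

The red capsule moved from about (9.5, 3.8) to (10.0, 3.3), a distance of √(0.5² + 0.5²) ≈ 0.7.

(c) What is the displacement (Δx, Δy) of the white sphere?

(1.7, 0.4)

The white sphere was at about (6.5, 3.5) and moved to about (8.2, 3.9).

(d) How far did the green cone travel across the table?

2.6

The green cone was near (6.3, 6.6) before and (4.6, 4.6) after, so it travelled √(1.7² + 2.0²) ≈ 2.6 units.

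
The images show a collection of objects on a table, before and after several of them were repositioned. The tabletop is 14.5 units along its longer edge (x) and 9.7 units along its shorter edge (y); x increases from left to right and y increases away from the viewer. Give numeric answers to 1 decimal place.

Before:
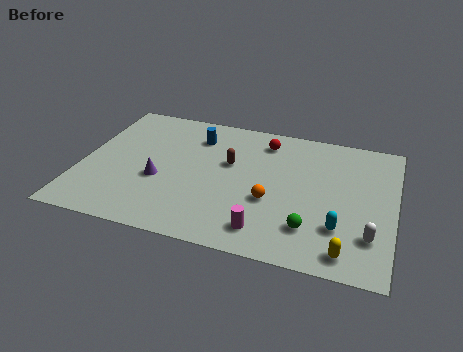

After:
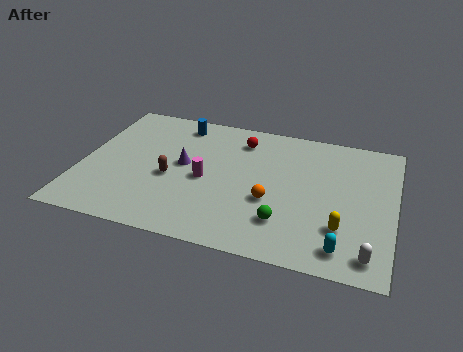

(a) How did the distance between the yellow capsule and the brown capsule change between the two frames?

+0.7

They were about 7.4 units apart before and 8.1 after — 0.7 units further apart.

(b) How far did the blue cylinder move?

1.2

The blue cylinder moved from about (5.1, 7.5) to (4.2, 8.3), a distance of √(0.9² + 0.8²) ≈ 1.2.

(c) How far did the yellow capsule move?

1.5

From (12.5, 1.2) to (12.2, 2.7), the yellow capsule covered √(0.3² + 1.5²) ≈ 1.5 units.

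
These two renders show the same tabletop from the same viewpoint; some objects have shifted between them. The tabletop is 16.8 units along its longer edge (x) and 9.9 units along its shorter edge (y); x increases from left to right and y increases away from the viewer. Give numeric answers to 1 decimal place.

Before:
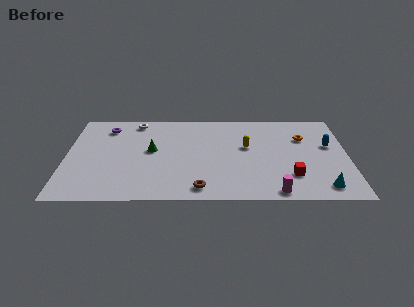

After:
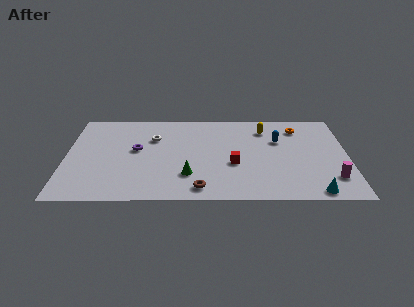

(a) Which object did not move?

the brown torus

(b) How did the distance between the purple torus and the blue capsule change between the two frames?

-4.9

The distance was about 13.5 in the first image and 8.6 in the second, so they moved 4.9 units closer together.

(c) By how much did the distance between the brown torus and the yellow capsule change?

+2.3

The distance was about 5.3 in the first image and 7.6 in the second, so they moved 2.3 units further apart.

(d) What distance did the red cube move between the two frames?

3.6

The red cube moved from about (13.4, 2.6) to (10.0, 3.9), a distance of √(3.4² + 1.3²) ≈ 3.6.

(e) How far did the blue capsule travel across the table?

3.1

The blue capsule moved from about (15.7, 5.9) to (12.7, 6.5), a distance of √(3.0² + 0.6²) ≈ 3.1.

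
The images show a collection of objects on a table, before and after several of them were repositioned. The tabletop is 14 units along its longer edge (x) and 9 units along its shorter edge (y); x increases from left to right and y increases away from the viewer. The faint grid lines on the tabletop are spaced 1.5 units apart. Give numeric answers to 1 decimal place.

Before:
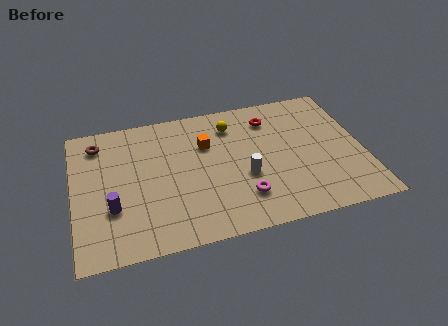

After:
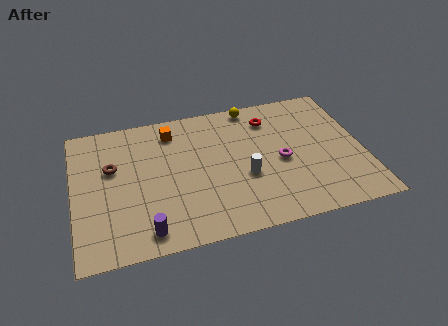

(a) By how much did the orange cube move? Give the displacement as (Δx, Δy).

(-1.6, 1.3)

The orange cube was at about (6.5, 6.1) and moved to about (4.9, 7.4).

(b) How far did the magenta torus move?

2.8

The magenta torus was near (8.0, 2.2) before and (10.0, 4.1) after, so it travelled √(2.0² + 1.9²) ≈ 2.8 units.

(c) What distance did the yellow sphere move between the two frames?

1.6

From (7.8, 7.1) to (8.9, 8.2), the yellow sphere covered √(1.1² + 1.1²) ≈ 1.6 units.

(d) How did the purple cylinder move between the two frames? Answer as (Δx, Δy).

(1.5, -1.8)

The purple cylinder was at about (1.8, 3.0) and moved to about (3.3, 1.2).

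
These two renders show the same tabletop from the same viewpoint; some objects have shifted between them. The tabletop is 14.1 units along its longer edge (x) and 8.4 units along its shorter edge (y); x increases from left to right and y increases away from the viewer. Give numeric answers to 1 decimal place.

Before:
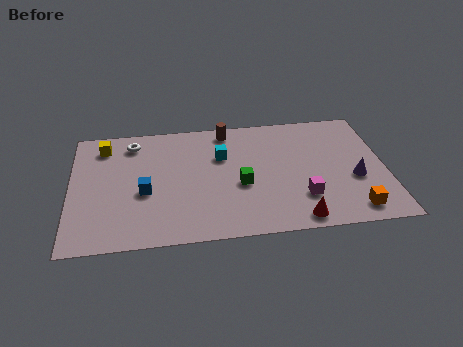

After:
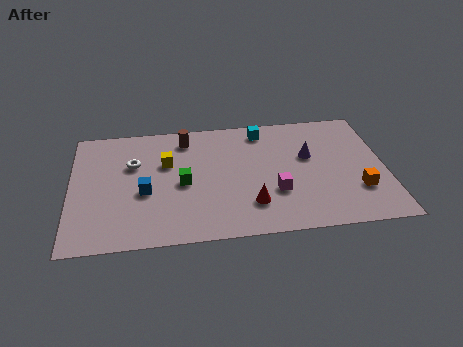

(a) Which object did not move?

the blue cube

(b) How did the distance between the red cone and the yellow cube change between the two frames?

-5.4

The distance was about 10.4 in the first image and 5.0 in the second, so they moved 5.4 units closer together.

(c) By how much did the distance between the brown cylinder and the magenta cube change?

-0.3

Before: roughly 6.0 units apart; after: 5.7. That's 0.3 units closer together.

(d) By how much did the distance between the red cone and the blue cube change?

-2.3

Before: roughly 7.2 units apart; after: 4.9. That's 2.3 units closer together.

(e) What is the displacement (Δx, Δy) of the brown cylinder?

(-1.9, -0.4)

From the two frames, the brown cylinder sits at roughly (7.1, 7.4) before and (5.2, 7.0) after.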